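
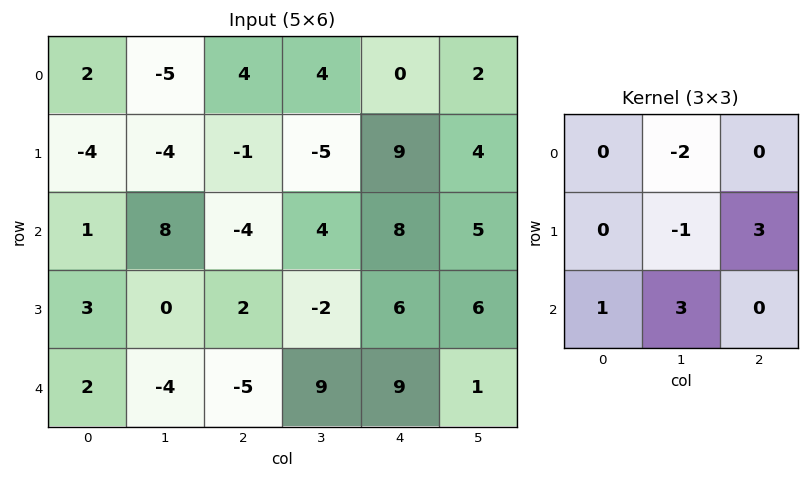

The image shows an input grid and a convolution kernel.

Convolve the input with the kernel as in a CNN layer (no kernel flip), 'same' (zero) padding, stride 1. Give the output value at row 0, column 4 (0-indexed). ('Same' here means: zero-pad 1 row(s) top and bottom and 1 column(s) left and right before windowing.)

The receptive field on the zero-padded input at this output position is [0 0 0 / 4 0 2 / -5 9 4]. Elementwise product with the kernel and sum: 0·-2 + 0·-1 + 2·3 + -5·1 + 9·3.

28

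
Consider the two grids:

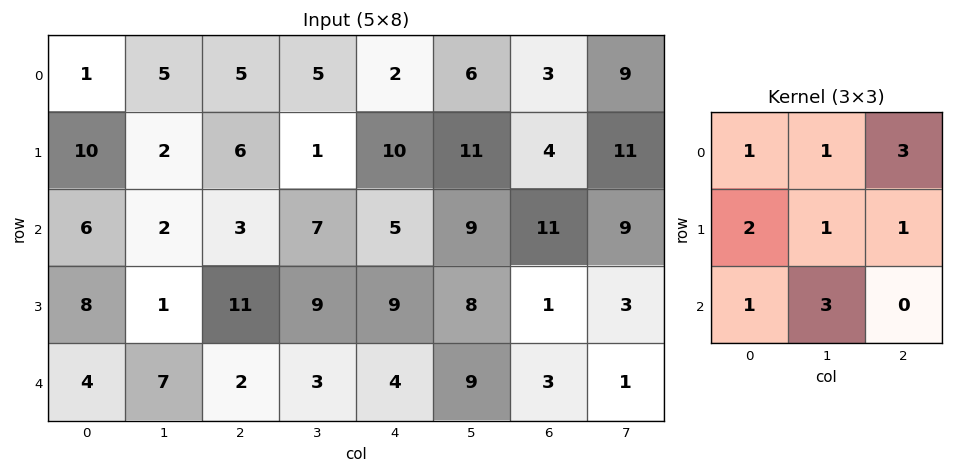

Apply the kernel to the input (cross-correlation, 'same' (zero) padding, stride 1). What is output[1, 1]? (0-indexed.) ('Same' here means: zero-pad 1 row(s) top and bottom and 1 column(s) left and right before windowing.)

61

The receptive field on the zero-padded input at this output position is [1 5 5 / 10 2 6 / 6 2 3]. Elementwise product with the kernel and sum: 1·1 + 5·1 + 5·3 + 10·2 + 2·1 + 6·1 + 6·1 + 2·3.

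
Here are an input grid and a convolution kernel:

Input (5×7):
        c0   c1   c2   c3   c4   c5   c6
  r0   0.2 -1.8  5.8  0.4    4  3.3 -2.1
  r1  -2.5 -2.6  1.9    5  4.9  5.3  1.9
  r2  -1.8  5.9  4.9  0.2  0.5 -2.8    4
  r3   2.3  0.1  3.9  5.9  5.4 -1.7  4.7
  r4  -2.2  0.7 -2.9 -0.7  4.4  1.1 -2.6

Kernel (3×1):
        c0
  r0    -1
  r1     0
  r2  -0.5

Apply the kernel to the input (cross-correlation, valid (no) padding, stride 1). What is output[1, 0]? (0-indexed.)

1.35

The receptive field on the input at this output position is [-2.5 / -1.8 / 2.3]. Elementwise product with the kernel and sum: -2.5·-1 + 2.3·-0.5.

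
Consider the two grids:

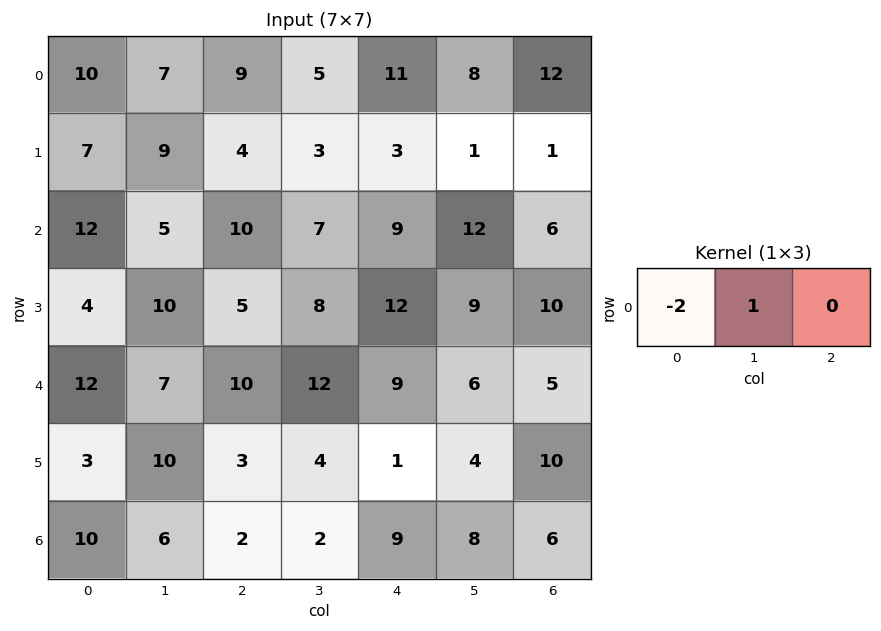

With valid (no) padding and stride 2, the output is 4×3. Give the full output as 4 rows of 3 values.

-13 -13 -14
-19 -13 -6
-17 -8 -12
-14 -2 -10

Output[0,0]: The receptive field on the input at this output position is [10 7 9]. Elementwise product with the kernel and sum: 10·-2 + 7·1.
Output[0,1]: The receptive field on the input at this output position is [9 5 11]. Elementwise product with the kernel and sum: 9·-2 + 5·1.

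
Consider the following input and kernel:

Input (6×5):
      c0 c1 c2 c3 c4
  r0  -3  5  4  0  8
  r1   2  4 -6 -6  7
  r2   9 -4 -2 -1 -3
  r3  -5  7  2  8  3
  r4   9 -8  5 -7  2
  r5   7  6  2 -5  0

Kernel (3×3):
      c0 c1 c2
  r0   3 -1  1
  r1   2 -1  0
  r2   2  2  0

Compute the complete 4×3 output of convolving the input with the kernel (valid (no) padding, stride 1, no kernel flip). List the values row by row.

0 13 8
22 24 12
14 -5 -16
32 22 12

Output[0,0]: The receptive field on the input at this output position is [-3 5 4 / 2 4 -6 / 9 -4 -2]. Elementwise product with the kernel and sum: -3·3 + 5·-1 + 4·1 + 2·2 + 4·-1 + 9·2 + -4·2.
Output[0,1]: The receptive field on the input at this output position is [5 4 0 / 4 -6 -6 / -4 -2 -1]. Elementwise product with the kernel and sum: 5·3 + 4·-1 + 0·1 + 4·2 + -6·-1 + -4·2 + -2·2.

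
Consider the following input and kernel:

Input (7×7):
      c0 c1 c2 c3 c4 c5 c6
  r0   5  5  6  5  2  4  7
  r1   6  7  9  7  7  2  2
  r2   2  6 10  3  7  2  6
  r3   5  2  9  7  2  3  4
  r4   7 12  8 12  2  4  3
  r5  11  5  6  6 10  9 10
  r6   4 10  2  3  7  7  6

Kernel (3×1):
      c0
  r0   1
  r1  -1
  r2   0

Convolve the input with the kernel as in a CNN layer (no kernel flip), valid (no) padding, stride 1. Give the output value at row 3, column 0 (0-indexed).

The receptive field on the input at this output position is [5 / 7 / 11]. Elementwise product with the kernel and sum: 5·1 + 7·-1.

-2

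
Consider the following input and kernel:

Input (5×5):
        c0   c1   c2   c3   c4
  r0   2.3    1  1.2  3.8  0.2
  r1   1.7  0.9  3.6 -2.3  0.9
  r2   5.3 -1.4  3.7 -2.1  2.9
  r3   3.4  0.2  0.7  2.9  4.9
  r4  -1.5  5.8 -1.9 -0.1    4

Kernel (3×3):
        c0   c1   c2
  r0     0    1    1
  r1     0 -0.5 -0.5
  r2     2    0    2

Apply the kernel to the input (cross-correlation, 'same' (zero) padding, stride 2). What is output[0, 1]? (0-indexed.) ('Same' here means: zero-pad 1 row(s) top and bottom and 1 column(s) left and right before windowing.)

-5.3

The receptive field on the zero-padded input at this output position is [0 0 0 / 1 1.2 3.8 / 0.9 3.6 -2.3]. Elementwise product with the kernel and sum: 0·1 + 0·1 + 1.2·-0.5 + 3.8·-0.5 + 0.9·2 + -2.3·2.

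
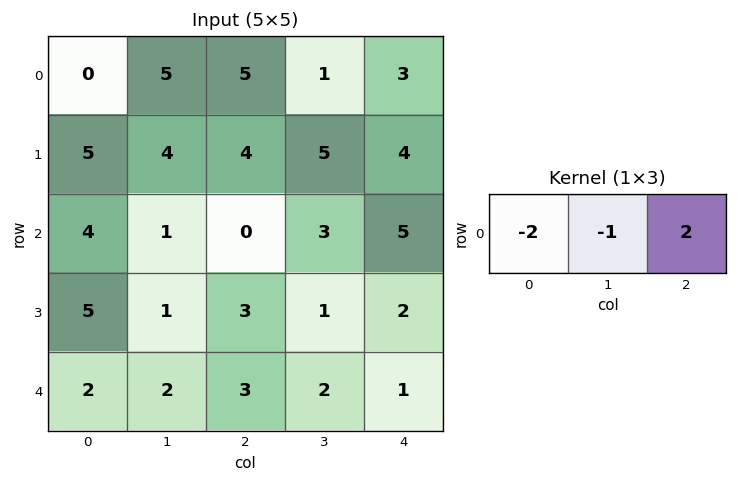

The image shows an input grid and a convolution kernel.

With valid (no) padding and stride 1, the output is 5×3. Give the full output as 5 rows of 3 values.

5 -13 -5
-6 -2 -5
-9 4 7
-5 -3 -3
0 -3 -6

Output[0,0]: The receptive field on the input at this output position is [0 5 5]. Elementwise product with the kernel and sum: 0·-2 + 5·-1 + 5·2.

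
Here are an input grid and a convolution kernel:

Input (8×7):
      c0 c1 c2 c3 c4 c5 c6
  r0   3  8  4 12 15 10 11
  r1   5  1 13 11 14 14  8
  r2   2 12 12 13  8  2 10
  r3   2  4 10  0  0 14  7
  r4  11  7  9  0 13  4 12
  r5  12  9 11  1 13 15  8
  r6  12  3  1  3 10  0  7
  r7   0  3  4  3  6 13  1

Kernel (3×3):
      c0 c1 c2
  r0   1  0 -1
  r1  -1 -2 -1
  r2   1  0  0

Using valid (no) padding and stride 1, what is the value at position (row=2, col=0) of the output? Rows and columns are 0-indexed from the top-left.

The receptive field on the input at this output position is [2 12 12 / 2 4 10 / 11 7 9]. Elementwise product with the kernel and sum: 2·1 + 12·-1 + 2·-1 + 4·-2 + 10·-1 + 11·1.

-19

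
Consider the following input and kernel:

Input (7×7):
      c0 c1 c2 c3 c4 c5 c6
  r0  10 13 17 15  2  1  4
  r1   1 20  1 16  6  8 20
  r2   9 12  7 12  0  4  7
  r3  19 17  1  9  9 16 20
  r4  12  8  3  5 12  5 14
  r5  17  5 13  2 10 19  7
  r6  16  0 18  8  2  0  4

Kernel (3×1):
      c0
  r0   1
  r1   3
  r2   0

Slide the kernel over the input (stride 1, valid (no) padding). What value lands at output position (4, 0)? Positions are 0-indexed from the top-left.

The receptive field on the input at this output position is [12 / 17 / 16]. Elementwise product with the kernel and sum: 12·1 + 17·3.

63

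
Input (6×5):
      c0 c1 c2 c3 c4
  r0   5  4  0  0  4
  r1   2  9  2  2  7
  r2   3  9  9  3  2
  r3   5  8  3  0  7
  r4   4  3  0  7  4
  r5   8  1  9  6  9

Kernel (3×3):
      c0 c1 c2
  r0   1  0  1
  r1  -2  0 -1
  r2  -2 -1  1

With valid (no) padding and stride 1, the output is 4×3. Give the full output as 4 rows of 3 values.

Output[0,0]: The receptive field on the input at this output position is [5 4 0 / 2 9 2 / 3 9 9]. Elementwise product with the kernel and sum: 5·1 + 0·1 + 2·-2 + 2·-1 + 3·-2 + 9·-1 + 9·1.

-7 -40 -26
-26 -29 -10
-12 -3 -5
-8 -10 -9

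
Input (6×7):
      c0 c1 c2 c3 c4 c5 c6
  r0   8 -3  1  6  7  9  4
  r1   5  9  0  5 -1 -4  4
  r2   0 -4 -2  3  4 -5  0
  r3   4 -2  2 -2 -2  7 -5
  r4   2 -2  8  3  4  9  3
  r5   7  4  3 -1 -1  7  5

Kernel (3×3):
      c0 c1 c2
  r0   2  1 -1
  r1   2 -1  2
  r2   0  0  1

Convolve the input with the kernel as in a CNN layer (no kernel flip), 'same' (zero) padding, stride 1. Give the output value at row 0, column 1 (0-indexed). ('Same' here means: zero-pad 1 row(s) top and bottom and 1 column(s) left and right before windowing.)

21

The receptive field on the zero-padded input at this output position is [0 0 0 / 8 -3 1 / 5 9 0]. Elementwise product with the kernel and sum: 0·2 + 0·1 + 0·-1 + 8·2 + -3·-1 + 1·2 + 0·1.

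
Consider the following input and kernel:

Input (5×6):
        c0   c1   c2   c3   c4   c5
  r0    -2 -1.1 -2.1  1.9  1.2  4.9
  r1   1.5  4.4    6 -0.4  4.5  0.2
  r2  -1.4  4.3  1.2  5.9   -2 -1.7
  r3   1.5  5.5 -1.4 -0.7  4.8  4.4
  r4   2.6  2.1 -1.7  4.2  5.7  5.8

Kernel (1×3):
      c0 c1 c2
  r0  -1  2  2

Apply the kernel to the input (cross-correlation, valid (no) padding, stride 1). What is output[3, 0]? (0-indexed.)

6.7

The receptive field on the input at this output position is [1.5 5.5 -1.4]. Elementwise product with the kernel and sum: 1.5·-1 + 5.5·2 + -1.4·2.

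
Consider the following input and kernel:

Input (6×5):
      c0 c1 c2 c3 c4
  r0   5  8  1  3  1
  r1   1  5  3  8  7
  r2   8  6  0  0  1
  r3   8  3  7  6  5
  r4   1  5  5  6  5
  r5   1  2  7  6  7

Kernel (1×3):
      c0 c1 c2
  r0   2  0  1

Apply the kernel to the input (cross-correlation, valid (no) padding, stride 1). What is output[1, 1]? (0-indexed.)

The receptive field on the input at this output position is [5 3 8]. Elementwise product with the kernel and sum: 5·2 + 8·1.

18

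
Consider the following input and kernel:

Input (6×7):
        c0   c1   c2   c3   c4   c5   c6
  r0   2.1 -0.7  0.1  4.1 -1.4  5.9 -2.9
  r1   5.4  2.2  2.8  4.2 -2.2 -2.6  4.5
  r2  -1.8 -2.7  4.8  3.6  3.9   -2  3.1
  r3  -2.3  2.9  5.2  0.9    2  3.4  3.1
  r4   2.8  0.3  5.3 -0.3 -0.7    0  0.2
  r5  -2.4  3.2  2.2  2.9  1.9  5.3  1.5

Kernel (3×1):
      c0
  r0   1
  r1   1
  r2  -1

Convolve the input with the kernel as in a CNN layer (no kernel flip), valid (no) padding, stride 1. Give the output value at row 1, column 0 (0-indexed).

5.9

The receptive field on the input at this output position is [5.4 / -1.8 / -2.3]. Elementwise product with the kernel and sum: 5.4·1 + -1.8·1 + -2.3·-1.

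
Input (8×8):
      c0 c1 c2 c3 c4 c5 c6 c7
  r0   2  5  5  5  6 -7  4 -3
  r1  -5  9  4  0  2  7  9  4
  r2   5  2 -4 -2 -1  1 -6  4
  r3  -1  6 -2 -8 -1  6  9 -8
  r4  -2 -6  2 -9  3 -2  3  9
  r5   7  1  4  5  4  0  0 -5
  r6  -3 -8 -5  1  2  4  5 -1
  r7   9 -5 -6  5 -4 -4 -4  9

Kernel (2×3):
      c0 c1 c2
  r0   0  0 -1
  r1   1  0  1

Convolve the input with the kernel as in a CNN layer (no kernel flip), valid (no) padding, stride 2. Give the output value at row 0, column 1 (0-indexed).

The receptive field on the input at this output position is [5 5 6 / 4 0 2]. Elementwise product with the kernel and sum: 6·-1 + 4·1 + 2·1.

0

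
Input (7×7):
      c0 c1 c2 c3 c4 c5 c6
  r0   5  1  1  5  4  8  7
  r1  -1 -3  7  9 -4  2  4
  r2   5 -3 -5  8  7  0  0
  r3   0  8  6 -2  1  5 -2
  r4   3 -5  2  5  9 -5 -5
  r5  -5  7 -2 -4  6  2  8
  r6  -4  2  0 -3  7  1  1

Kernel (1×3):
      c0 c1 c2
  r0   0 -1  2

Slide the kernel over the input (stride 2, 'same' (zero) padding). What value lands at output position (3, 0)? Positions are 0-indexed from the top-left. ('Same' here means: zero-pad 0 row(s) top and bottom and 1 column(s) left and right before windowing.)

The receptive field on the zero-padded input at this output position is [0 -4 2]. Elementwise product with the kernel and sum: -4·-1 + 2·2.

8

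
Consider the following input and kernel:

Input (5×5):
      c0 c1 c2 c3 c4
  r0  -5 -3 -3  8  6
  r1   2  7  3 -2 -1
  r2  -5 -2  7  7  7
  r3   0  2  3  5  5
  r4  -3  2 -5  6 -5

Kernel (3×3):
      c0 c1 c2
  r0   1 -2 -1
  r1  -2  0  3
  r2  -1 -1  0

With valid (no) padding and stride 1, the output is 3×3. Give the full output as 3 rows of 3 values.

Output[0,0]: The receptive field on the input at this output position is [-5 -3 -3 / 2 7 3 / -5 -2 7]. Elementwise product with the kernel and sum: -5·1 + -3·-2 + -3·-1 + 2·-2 + 3·3 + -5·-1 + -2·-1.

16 -30 -48
14 23 7
2 -9 -6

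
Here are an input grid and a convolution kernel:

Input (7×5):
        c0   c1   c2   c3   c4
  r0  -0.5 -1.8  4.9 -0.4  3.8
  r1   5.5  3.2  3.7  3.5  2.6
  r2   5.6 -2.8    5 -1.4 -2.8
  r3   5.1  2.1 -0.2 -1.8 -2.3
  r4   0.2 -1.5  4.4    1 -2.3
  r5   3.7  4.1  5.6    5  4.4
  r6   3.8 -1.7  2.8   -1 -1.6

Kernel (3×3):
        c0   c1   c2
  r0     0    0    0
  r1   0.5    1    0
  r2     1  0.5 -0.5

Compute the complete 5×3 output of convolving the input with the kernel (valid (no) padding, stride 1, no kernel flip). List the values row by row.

7.65 5.7 11.05
6.25 6.5 1.15
1.9 1.05 4.15
1.55 8.05 9.1
7.5 7.85 10.9

Output[0,0]: The receptive field on the input at this output position is [-0.5 -1.8 4.9 / 5.5 3.2 3.7 / 5.6 -2.8 5]. Elementwise product with the kernel and sum: 5.5·0.5 + 3.2·1 + 5.6·1 + -2.8·0.5 + 5·-0.5.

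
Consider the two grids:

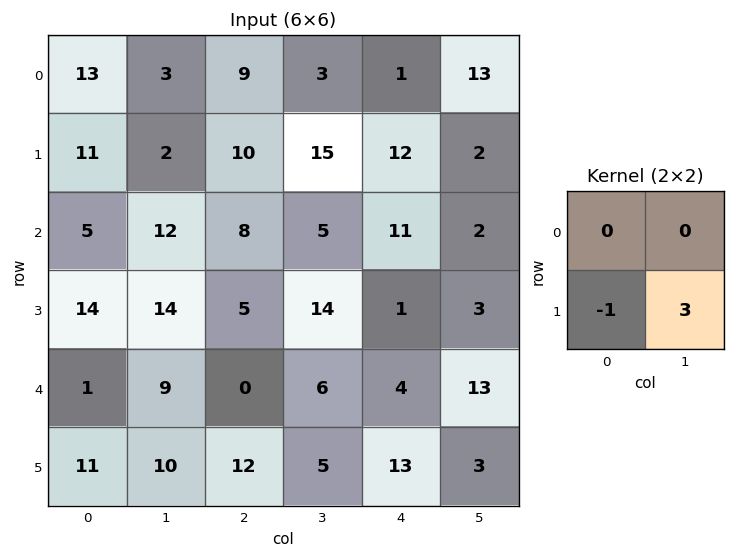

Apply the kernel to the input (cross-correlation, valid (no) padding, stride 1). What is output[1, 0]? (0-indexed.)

31

The receptive field on the input at this output position is [11 2 / 5 12]. Elementwise product with the kernel and sum: 5·-1 + 12·3.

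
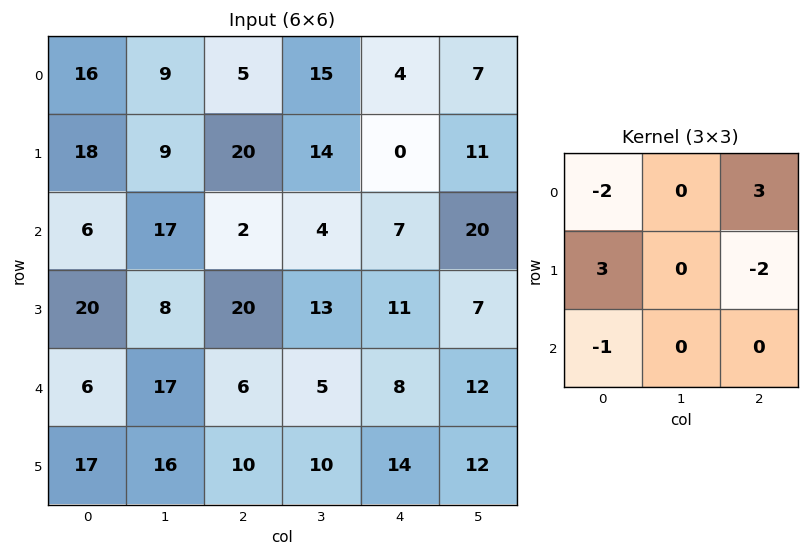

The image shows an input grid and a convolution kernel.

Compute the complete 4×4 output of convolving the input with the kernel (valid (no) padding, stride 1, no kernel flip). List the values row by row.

-9 9 60 7
18 59 -68 -36
8 -41 49 72
9 48 -15 -24

Output[0,0]: The receptive field on the input at this output position is [16 9 5 / 18 9 20 / 6 17 2]. Elementwise product with the kernel and sum: 16·-2 + 5·3 + 18·3 + 20·-2 + 6·-1.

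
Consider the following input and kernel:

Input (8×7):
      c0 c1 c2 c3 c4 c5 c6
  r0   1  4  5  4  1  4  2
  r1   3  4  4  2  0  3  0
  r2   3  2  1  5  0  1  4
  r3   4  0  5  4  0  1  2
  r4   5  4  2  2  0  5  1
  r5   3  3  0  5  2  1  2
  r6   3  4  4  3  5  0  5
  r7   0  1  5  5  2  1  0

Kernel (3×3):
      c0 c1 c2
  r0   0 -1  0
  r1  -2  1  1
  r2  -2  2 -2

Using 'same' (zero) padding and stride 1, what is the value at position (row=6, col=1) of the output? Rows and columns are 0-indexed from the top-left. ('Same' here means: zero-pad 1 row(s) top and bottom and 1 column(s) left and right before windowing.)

The receptive field on the zero-padded input at this output position is [3 3 0 / 3 4 4 / 0 1 5]. Elementwise product with the kernel and sum: 3·-1 + 3·-2 + 4·1 + 4·1 + 0·-2 + 1·2 + 5·-2.

-9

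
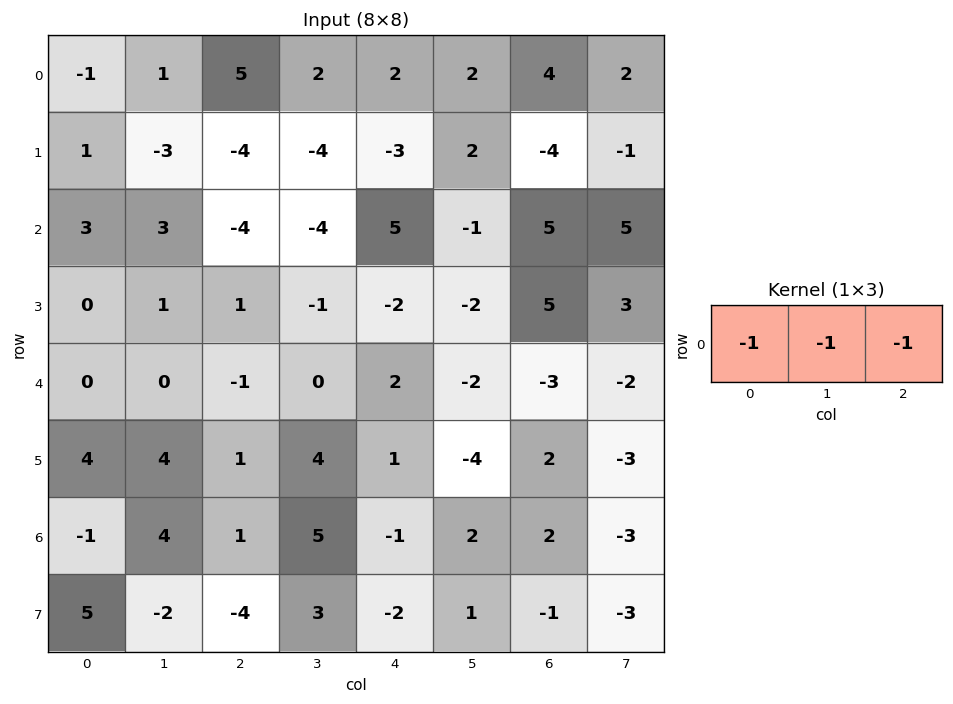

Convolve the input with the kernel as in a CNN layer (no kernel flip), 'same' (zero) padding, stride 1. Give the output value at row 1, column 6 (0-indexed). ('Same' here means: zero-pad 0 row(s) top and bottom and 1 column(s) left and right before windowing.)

The receptive field on the zero-padded input at this output position is [2 -4 -1]. Elementwise product with the kernel and sum: 2·-1 + -4·-1 + -1·-1.

3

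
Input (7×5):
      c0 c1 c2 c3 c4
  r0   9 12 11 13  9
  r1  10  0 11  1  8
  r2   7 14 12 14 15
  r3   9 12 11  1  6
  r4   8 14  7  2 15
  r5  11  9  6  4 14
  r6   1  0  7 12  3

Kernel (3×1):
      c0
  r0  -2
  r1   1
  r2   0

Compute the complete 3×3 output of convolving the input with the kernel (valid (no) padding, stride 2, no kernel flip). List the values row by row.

Output[0,0]: The receptive field on the input at this output position is [9 / 10 / 7]. Elementwise product with the kernel and sum: 9·-2 + 10·1.
Output[0,1]: The receptive field on the input at this output position is [11 / 11 / 12]. Elementwise product with the kernel and sum: 11·-2 + 11·1.

-8 -11 -10
-5 -13 -24
-5 -8 -16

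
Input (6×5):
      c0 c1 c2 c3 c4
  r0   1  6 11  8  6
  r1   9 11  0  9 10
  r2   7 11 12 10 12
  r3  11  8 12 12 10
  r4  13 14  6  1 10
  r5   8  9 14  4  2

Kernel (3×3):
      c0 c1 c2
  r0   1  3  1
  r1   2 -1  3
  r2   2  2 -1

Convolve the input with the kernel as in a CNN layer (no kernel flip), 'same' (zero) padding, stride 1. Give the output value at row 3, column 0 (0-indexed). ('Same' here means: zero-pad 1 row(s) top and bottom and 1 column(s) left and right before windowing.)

57

The receptive field on the zero-padded input at this output position is [0 7 11 / 0 11 8 / 0 13 14]. Elementwise product with the kernel and sum: 0·1 + 7·3 + 11·1 + 0·2 + 11·-1 + 8·3 + 0·2 + 13·2 + 14·-1.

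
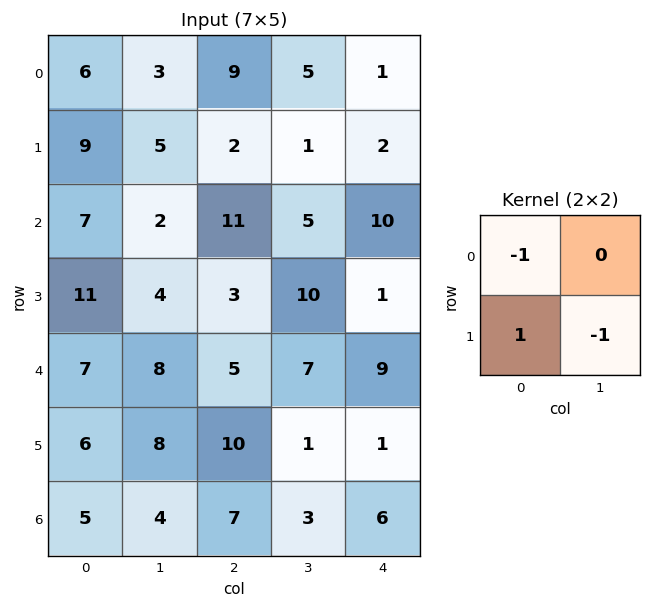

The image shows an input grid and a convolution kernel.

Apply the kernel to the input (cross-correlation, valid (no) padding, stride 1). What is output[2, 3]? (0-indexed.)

The receptive field on the input at this output position is [5 10 / 10 1]. Elementwise product with the kernel and sum: 5·-1 + 10·1 + 1·-1.

4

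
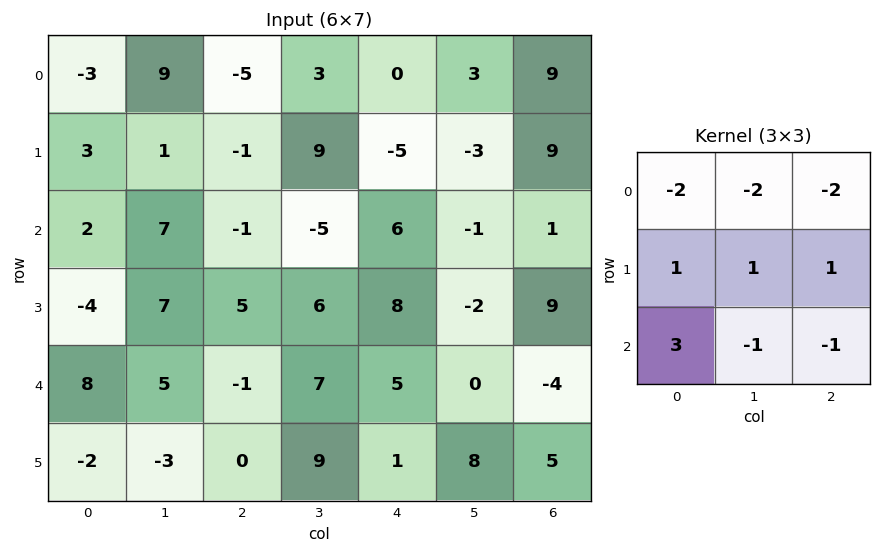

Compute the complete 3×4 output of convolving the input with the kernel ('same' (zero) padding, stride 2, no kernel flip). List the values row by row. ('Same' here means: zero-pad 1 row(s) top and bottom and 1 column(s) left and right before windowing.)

Output[0,0]: The receptive field on the zero-padded input at this output position is [0 0 0 / 0 -3 9 / 0 3 1]. Elementwise product with the kernel and sum: 0·-2 + 0·-2 + 0·-2 + 0·1 + -3·1 + 9·1 + 0·3 + 3·-1 + 1·-1.
Output[0,1]: The receptive field on the zero-padded input at this output position is [0 0 0 / 9 -5 3 / 1 -1 9]. Elementwise product with the kernel and sum: 0·-2 + 0·-2 + 0·-2 + 9·1 + -5·1 + 3·1 + 1·3 + -1·-1 + 9·-1.

2 2 41 -6
-2 -7 10 -27
12 -43 6 1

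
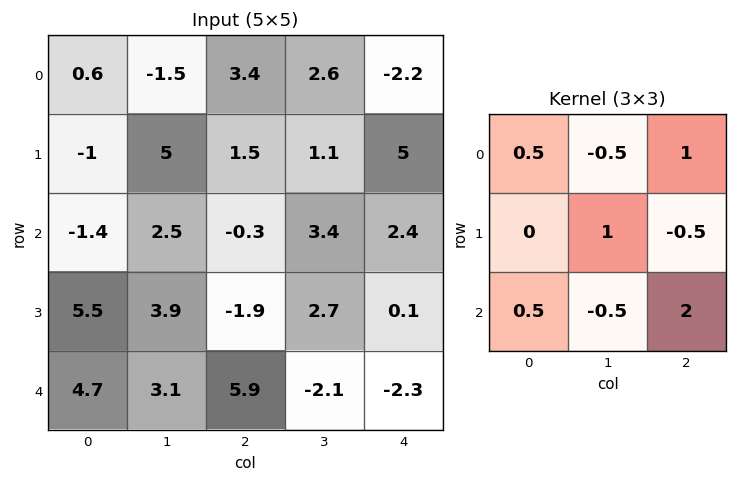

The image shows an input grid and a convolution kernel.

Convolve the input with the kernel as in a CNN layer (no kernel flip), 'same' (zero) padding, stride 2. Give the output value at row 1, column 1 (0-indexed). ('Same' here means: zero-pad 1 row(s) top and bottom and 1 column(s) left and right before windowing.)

The receptive field on the zero-padded input at this output position is [5 1.5 1.1 / 2.5 -0.3 3.4 / 3.9 -1.9 2.7]. Elementwise product with the kernel and sum: 5·0.5 + 1.5·-0.5 + 1.1·1 + -0.3·1 + 3.4·-0.5 + 3.9·0.5 + -1.9·-0.5 + 2.7·2.

9.15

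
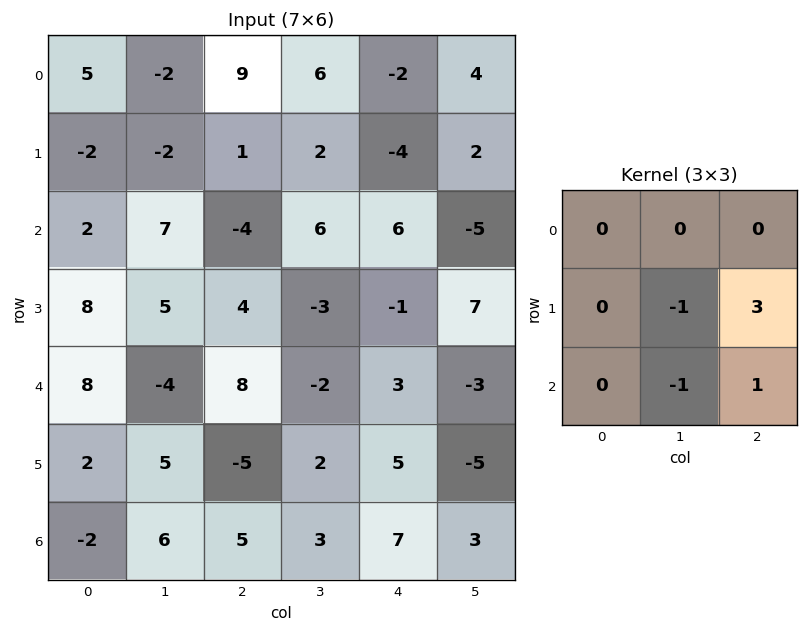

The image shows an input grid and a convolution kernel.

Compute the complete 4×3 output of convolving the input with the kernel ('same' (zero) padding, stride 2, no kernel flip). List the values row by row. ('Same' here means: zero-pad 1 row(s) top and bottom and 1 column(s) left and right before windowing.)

Output[0,0]: The receptive field on the zero-padded input at this output position is [0 0 0 / 0 5 -2 / 0 -2 -2]. Elementwise product with the kernel and sum: 5·-1 + -2·3 + -2·-1 + -2·1.

-11 10 20
16 15 -13
-17 -7 -22
20 4 2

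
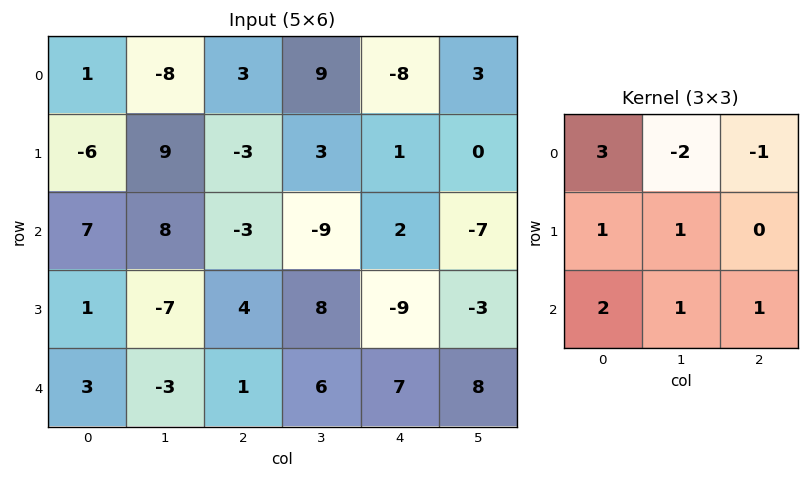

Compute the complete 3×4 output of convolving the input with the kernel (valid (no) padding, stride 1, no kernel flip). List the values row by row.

38 -29 -14 21
-19 33 -21 4
6 37 34 2

Output[0,0]: The receptive field on the input at this output position is [1 -8 3 / -6 9 -3 / 7 8 -3]. Elementwise product with the kernel and sum: 1·3 + -8·-2 + 3·-1 + -6·1 + 9·1 + 7·2 + 8·1 + -3·1.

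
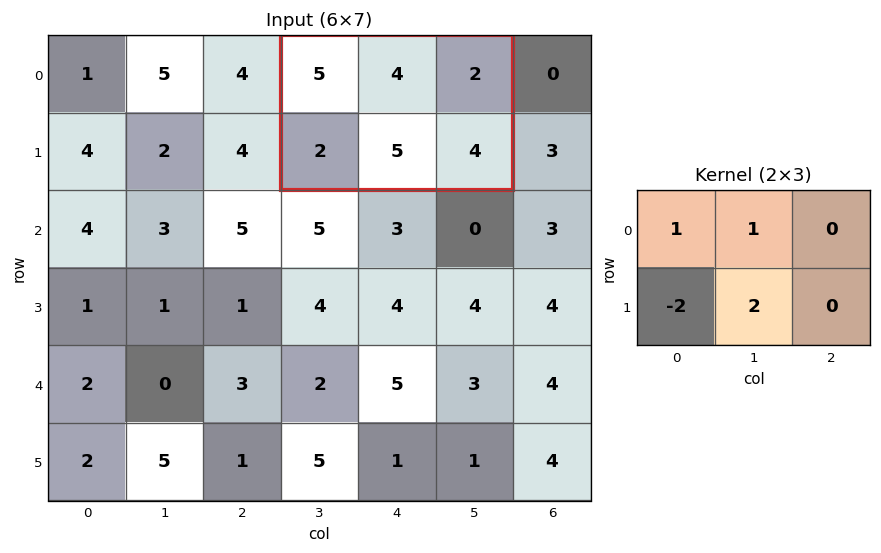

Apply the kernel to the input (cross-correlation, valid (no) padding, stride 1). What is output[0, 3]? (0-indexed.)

The receptive field on the input at this output position is [5 4 2 / 2 5 4]. Elementwise product with the kernel and sum: 5·1 + 4·1 + 2·-2 + 5·2.

15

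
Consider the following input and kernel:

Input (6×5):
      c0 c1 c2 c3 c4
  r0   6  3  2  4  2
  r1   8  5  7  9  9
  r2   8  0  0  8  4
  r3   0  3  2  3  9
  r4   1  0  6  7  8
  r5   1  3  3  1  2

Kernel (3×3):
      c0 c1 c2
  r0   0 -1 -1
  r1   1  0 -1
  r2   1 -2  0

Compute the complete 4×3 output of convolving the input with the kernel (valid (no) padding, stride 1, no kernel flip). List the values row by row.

4 -10 -24
-10 -25 -26
-1 -20 -27
-15 -15 -13

Output[0,0]: The receptive field on the input at this output position is [6 3 2 / 8 5 7 / 8 0 0]. Elementwise product with the kernel and sum: 3·-1 + 2·-1 + 8·1 + 7·-1 + 8·1 + 0·-2.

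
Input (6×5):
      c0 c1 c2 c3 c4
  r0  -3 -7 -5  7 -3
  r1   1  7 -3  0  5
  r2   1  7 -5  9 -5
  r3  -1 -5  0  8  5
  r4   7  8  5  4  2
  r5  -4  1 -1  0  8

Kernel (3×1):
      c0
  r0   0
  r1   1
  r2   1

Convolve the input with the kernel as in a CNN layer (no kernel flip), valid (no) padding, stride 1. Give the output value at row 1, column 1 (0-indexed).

The receptive field on the input at this output position is [7 / 7 / -5]. Elementwise product with the kernel and sum: 7·1 + -5·1.

2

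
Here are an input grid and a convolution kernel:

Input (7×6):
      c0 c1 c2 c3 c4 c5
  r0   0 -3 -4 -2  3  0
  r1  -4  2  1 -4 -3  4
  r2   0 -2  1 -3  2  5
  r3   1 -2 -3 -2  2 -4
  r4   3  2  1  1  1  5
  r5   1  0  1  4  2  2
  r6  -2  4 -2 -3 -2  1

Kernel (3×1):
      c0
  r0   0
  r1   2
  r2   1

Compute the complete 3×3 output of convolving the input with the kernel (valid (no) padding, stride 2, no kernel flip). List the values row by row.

Output[0,0]: The receptive field on the input at this output position is [0 / -4 / 0]. Elementwise product with the kernel and sum: -4·2 + 0·1.

-8 3 -4
5 -5 5
0 0 2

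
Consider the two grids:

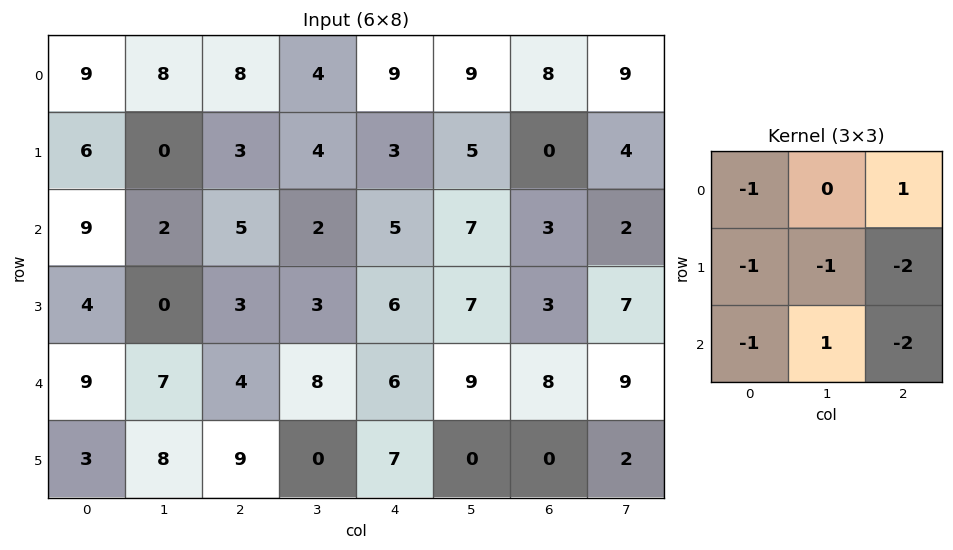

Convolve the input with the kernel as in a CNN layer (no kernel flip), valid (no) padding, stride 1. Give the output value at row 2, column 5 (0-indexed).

The receptive field on the input at this output position is [7 3 2 / 7 3 7 / 9 8 9]. Elementwise product with the kernel and sum: 7·-1 + 2·1 + 7·-1 + 3·-1 + 7·-2 + 9·-1 + 8·1 + 9·-2.

-48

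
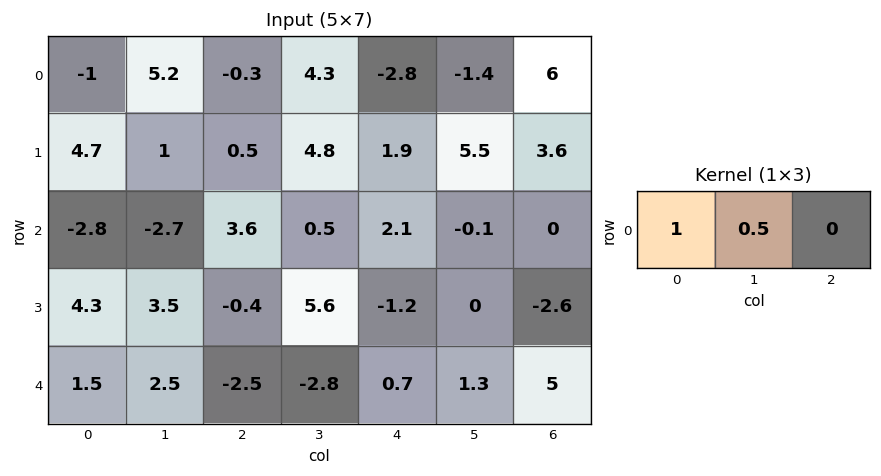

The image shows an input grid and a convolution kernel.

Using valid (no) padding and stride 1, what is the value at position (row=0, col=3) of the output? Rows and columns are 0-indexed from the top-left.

The receptive field on the input at this output position is [4.3 -2.8 -1.4]. Elementwise product with the kernel and sum: 4.3·1 + -2.8·0.5.

2.9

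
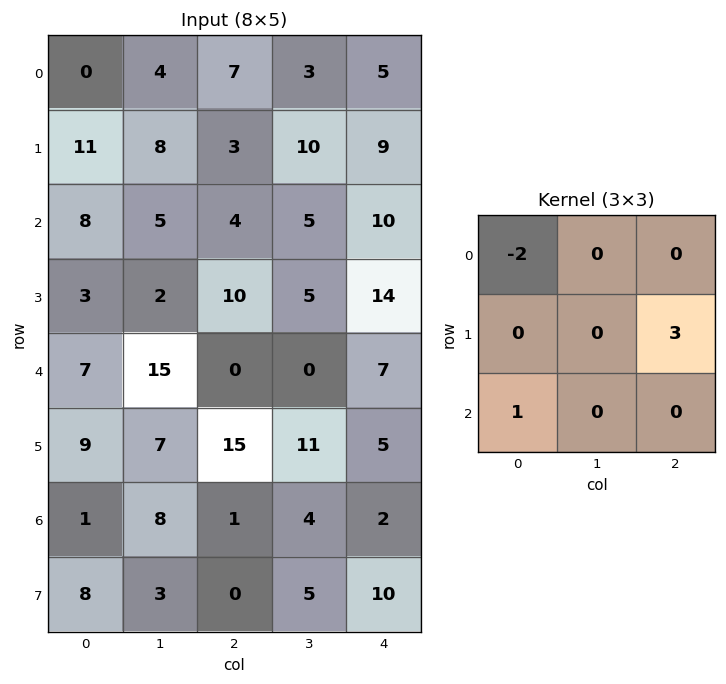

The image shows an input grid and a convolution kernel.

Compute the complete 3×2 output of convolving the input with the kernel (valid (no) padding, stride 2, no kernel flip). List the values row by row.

Output[0,0]: The receptive field on the input at this output position is [0 4 7 / 11 8 3 / 8 5 4]. Elementwise product with the kernel and sum: 0·-2 + 3·3 + 8·1.
Output[0,1]: The receptive field on the input at this output position is [7 3 5 / 3 10 9 / 4 5 10]. Elementwise product with the kernel and sum: 7·-2 + 9·3 + 4·1.

17 17
21 34
32 16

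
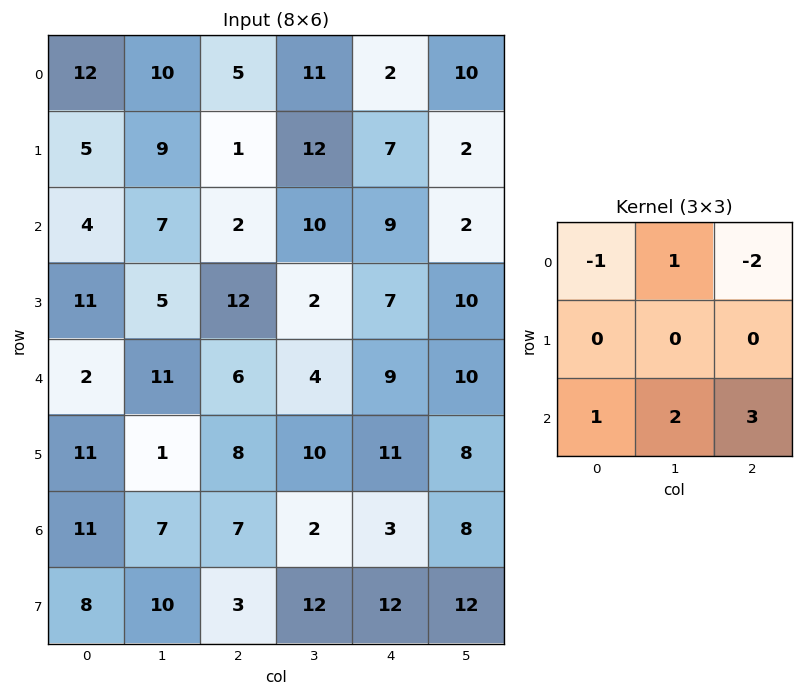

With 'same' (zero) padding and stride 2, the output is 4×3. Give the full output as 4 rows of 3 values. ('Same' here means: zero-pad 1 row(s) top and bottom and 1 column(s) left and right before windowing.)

Output[0,0]: The receptive field on the zero-padded input at this output position is [0 0 0 / 0 12 10 / 0 5 9]. Elementwise product with the kernel and sum: 0·-1 + 0·1 + 0·-2 + 0·1 + 5·2 + 9·3.
Output[0,1]: The receptive field on the zero-padded input at this output position is [0 0 0 / 10 5 11 / 9 1 12]. Elementwise product with the kernel and sum: 0·-1 + 0·1 + 0·-2 + 9·1 + 1·2 + 12·3.

37 47 32
24 3 37
26 50 41
55 39 57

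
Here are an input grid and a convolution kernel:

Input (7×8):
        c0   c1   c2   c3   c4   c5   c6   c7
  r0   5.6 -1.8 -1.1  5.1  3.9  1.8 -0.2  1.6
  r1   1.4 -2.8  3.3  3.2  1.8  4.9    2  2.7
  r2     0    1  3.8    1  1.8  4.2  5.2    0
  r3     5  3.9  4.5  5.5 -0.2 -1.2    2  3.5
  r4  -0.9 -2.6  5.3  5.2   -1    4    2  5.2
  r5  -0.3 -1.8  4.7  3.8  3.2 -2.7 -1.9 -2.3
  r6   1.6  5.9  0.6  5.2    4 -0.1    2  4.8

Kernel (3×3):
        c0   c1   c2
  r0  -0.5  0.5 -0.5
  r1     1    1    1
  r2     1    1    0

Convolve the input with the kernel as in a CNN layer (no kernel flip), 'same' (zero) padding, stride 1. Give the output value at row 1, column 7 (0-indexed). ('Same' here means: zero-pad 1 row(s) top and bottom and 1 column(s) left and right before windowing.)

10.8

The receptive field on the zero-padded input at this output position is [-0.2 1.6 0 / 2 2.7 0 / 5.2 0 0]. Elementwise product with the kernel and sum: -0.2·-0.5 + 1.6·0.5 + 0·-0.5 + 2·1 + 2.7·1 + 0·1 + 5.2·1 + 0·1.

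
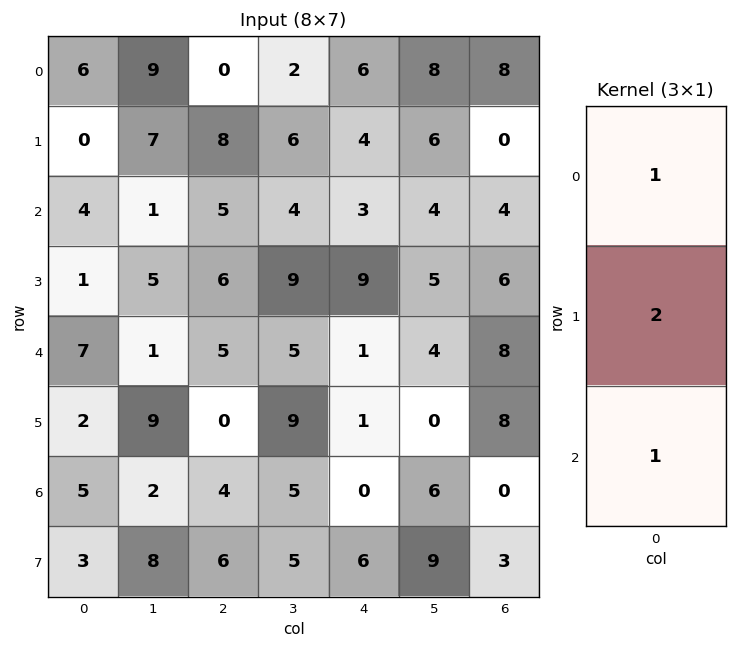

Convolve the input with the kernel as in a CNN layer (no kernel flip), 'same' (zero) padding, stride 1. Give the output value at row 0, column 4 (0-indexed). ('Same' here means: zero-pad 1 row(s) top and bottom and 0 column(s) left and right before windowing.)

The receptive field on the zero-padded input at this output position is [0 / 6 / 4]. Elementwise product with the kernel and sum: 0·1 + 6·2 + 4·1.

16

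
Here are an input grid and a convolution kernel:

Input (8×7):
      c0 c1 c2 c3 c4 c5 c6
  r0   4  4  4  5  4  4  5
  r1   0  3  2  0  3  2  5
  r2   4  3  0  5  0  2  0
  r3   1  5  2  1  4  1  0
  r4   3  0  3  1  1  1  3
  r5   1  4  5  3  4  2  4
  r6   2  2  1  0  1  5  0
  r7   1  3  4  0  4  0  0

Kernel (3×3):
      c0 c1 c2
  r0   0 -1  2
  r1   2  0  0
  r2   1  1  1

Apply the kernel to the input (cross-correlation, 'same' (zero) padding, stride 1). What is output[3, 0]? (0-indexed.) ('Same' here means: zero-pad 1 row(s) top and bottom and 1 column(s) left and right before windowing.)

The receptive field on the zero-padded input at this output position is [0 4 3 / 0 1 5 / 0 3 0]. Elementwise product with the kernel and sum: 4·-1 + 3·2 + 0·2 + 0·1 + 3·1 + 0·1.

5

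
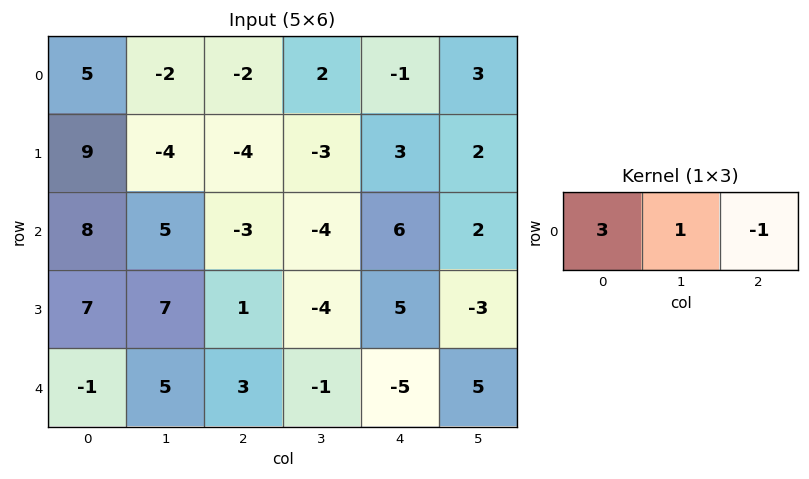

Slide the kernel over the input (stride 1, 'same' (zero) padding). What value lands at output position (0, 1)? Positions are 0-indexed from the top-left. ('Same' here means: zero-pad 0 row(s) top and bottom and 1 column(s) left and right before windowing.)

15

The receptive field on the zero-padded input at this output position is [5 -2 -2]. Elementwise product with the kernel and sum: 5·3 + -2·1 + -2·-1.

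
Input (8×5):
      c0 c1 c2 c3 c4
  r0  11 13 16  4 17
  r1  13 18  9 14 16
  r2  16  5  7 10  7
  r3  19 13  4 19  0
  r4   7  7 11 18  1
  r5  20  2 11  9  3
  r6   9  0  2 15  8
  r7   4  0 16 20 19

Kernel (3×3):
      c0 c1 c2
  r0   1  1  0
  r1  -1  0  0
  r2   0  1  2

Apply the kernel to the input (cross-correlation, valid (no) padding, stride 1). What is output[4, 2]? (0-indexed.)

The receptive field on the input at this output position is [11 18 1 / 11 9 3 / 2 15 8]. Elementwise product with the kernel and sum: 11·1 + 18·1 + 11·-1 + 15·1 + 8·2.

49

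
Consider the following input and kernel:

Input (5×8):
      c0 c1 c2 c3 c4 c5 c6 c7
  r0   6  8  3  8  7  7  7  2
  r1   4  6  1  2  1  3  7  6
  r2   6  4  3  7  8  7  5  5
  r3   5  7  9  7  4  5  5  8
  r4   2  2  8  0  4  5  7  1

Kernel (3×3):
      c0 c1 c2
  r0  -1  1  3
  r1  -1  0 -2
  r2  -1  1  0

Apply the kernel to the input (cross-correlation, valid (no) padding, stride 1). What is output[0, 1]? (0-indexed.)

8

The receptive field on the input at this output position is [8 3 8 / 6 1 2 / 4 3 7]. Elementwise product with the kernel and sum: 8·-1 + 3·1 + 8·3 + 6·-1 + 2·-2 + 4·-1 + 3·1.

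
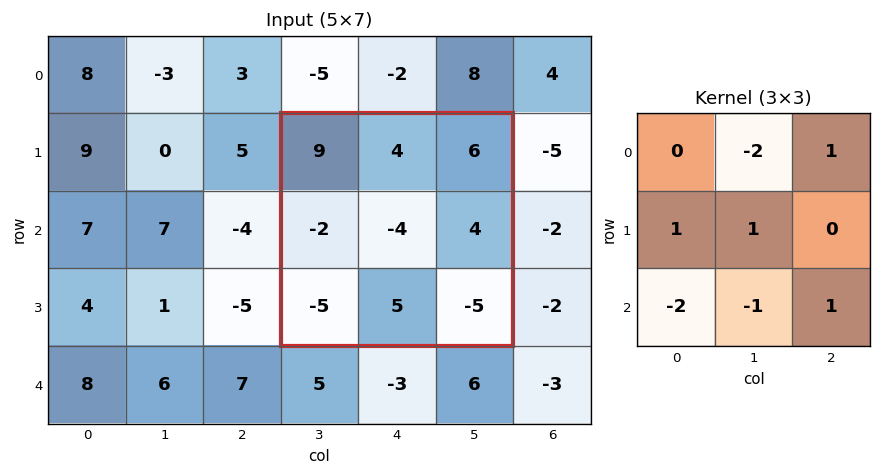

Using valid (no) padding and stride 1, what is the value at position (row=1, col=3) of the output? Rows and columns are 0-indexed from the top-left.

The receptive field on the input at this output position is [9 4 6 / -2 -4 4 / -5 5 -5]. Elementwise product with the kernel and sum: 4·-2 + 6·1 + -2·1 + -4·1 + -5·-2 + 5·-1 + -5·1.

-8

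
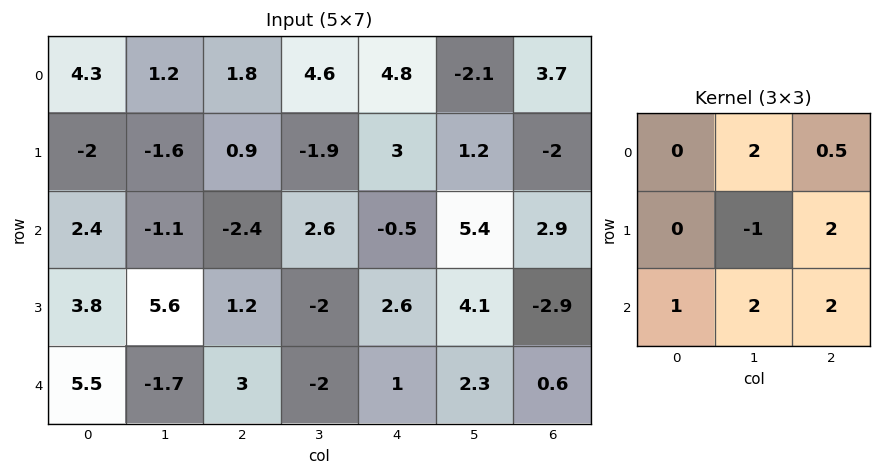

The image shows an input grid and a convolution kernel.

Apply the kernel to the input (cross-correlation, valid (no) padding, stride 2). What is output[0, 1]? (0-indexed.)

The receptive field on the input at this output position is [1.8 4.6 4.8 / 0.9 -1.9 3 / -2.4 2.6 -0.5]. Elementwise product with the kernel and sum: 4.6·2 + 4.8·0.5 + -1.9·-1 + 3·2 + -2.4·1 + 2.6·2 + -0.5·2.

21.3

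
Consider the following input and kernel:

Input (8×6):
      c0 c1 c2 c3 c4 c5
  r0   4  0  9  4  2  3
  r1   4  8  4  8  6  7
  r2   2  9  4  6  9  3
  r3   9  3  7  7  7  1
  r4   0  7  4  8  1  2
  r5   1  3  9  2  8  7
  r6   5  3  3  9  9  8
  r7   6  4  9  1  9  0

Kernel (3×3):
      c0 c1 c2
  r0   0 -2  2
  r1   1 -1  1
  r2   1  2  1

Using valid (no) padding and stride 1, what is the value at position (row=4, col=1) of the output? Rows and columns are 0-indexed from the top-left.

22

The receptive field on the input at this output position is [7 4 8 / 3 9 2 / 3 3 9]. Elementwise product with the kernel and sum: 4·-2 + 8·2 + 3·1 + 9·-1 + 2·1 + 3·1 + 3·2 + 9·1.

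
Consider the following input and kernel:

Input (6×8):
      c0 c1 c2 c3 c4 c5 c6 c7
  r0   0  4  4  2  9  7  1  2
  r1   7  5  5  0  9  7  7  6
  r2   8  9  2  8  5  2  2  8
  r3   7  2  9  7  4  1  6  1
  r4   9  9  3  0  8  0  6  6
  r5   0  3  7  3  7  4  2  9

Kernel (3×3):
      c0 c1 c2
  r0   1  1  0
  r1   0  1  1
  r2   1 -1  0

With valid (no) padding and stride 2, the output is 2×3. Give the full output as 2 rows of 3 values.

Output[0,0]: The receptive field on the input at this output position is [0 4 4 / 7 5 5 / 8 9 2]. Elementwise product with the kernel and sum: 0·1 + 4·1 + 5·1 + 5·1 + 8·1 + 9·-1.
Output[0,1]: The receptive field on the input at this output position is [4 2 9 / 5 0 9 / 2 8 5]. Elementwise product with the kernel and sum: 4·1 + 2·1 + 0·1 + 9·1 + 2·1 + 8·-1.

13 9 33
28 24 22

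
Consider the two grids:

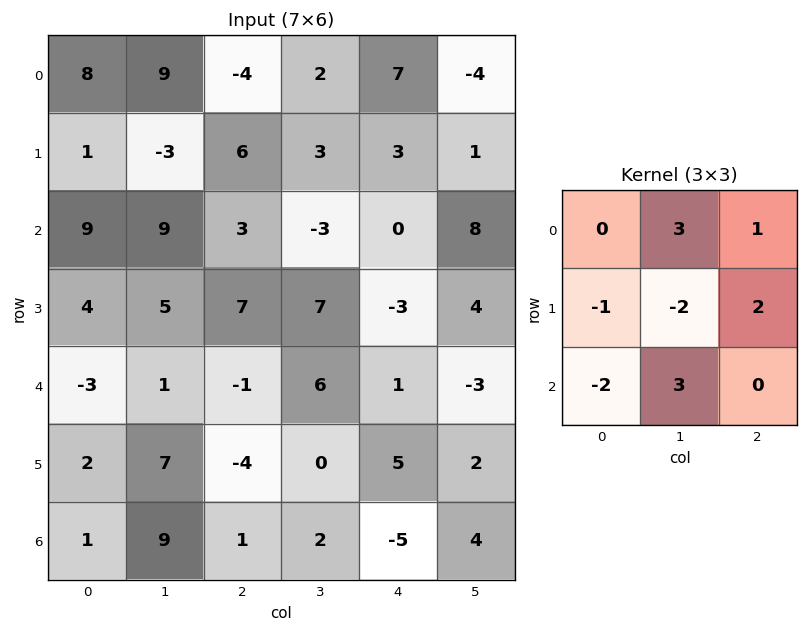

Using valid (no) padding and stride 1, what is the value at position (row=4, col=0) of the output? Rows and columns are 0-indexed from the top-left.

The receptive field on the input at this output position is [-3 1 -1 / 2 7 -4 / 1 9 1]. Elementwise product with the kernel and sum: 1·3 + -1·1 + 2·-1 + 7·-2 + -4·2 + 1·-2 + 9·3.

3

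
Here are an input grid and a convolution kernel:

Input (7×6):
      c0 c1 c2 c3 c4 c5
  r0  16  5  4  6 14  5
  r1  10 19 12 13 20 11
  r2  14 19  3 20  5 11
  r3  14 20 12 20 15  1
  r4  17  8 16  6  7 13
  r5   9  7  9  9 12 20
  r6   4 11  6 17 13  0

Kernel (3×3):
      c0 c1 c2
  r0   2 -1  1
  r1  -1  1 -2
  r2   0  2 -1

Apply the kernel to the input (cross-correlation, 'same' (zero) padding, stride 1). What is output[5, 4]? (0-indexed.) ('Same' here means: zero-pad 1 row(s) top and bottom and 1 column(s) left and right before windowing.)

The receptive field on the zero-padded input at this output position is [6 7 13 / 9 12 20 / 17 13 0]. Elementwise product with the kernel and sum: 6·2 + 7·-1 + 13·1 + 9·-1 + 12·1 + 20·-2 + 13·2 + 0·-1.

7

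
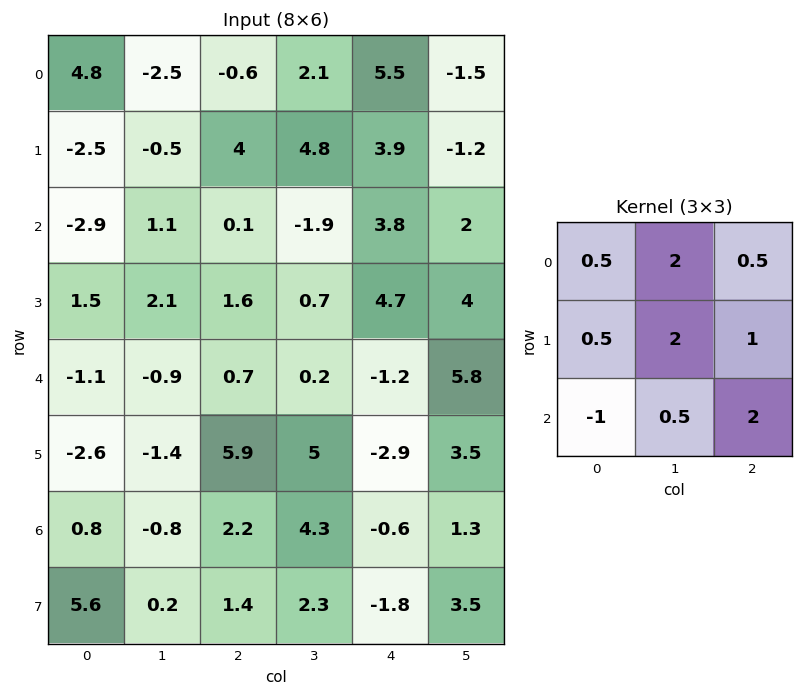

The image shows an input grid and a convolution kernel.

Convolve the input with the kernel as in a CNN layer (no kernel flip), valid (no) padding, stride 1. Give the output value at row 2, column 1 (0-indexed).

6.4

The receptive field on the input at this output position is [1.1 0.1 -1.9 / 2.1 1.6 0.7 / -0.9 0.7 0.2]. Elementwise product with the kernel and sum: 1.1·0.5 + 0.1·2 + -1.9·0.5 + 2.1·0.5 + 1.6·2 + 0.7·1 + -0.9·-1 + 0.7·0.5 + 0.2·2.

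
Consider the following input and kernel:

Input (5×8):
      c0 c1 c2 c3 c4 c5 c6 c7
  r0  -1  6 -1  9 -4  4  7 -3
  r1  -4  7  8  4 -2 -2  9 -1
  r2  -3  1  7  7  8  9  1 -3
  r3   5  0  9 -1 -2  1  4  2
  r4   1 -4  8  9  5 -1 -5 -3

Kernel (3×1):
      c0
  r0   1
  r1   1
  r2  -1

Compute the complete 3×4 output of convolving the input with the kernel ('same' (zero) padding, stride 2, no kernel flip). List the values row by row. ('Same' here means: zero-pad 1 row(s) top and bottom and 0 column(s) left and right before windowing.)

Output[0,0]: The receptive field on the zero-padded input at this output position is [0 / -1 / -4]. Elementwise product with the kernel and sum: 0·1 + -1·1 + -4·-1.

3 -9 -2 -2
-12 6 8 6
6 17 3 -1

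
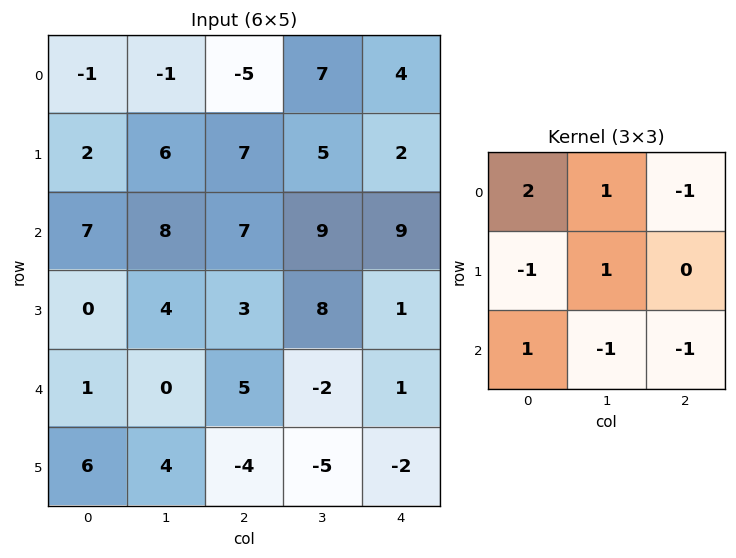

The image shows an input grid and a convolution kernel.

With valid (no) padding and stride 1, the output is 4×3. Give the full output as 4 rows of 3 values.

Output[0,0]: The receptive field on the input at this output position is [-1 -1 -5 / 2 6 7 / 7 8 7]. Elementwise product with the kernel and sum: -1·2 + -1·1 + -5·-1 + 2·-1 + 6·1 + 7·1 + 8·-1 + 7·-1.

-2 -21 -20
-3 6 13
15 10 25
6 21 9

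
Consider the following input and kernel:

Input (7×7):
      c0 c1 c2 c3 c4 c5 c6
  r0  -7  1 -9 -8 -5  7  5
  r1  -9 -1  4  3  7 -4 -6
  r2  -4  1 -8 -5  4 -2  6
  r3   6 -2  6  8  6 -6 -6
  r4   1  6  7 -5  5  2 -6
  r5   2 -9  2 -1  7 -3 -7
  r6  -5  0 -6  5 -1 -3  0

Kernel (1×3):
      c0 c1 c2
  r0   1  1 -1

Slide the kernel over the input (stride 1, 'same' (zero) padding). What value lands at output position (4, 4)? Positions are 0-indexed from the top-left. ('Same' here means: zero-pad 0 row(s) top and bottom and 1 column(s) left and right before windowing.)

The receptive field on the zero-padded input at this output position is [-5 5 2]. Elementwise product with the kernel and sum: -5·1 + 5·1 + 2·-1.

-2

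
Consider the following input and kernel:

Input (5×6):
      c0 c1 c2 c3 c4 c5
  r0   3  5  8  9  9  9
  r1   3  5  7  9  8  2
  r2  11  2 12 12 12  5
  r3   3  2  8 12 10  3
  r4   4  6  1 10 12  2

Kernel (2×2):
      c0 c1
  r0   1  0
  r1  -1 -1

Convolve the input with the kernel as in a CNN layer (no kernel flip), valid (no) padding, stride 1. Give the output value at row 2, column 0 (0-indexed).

The receptive field on the input at this output position is [11 2 / 3 2]. Elementwise product with the kernel and sum: 11·1 + 3·-1 + 2·-1.

6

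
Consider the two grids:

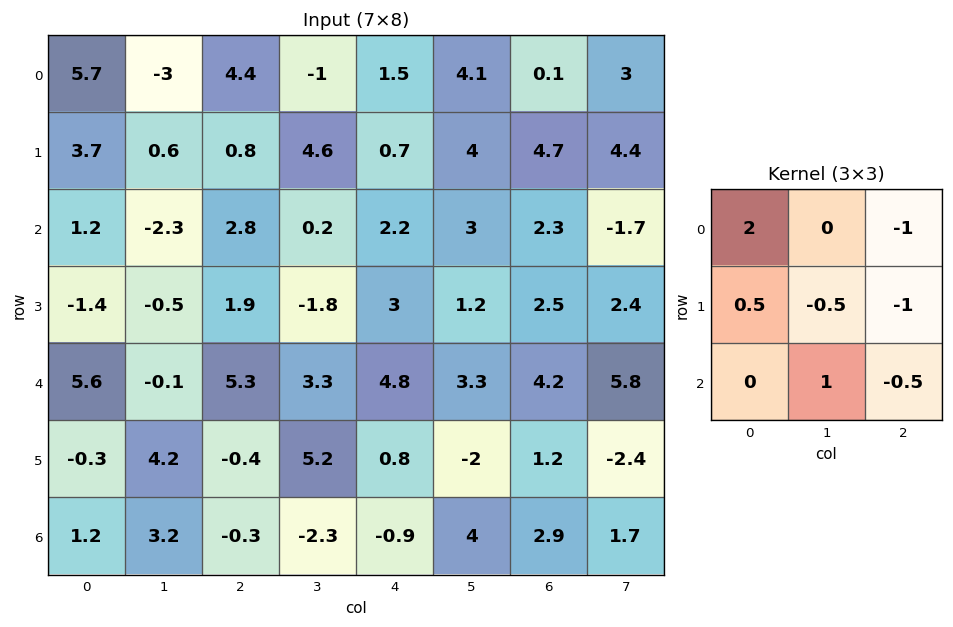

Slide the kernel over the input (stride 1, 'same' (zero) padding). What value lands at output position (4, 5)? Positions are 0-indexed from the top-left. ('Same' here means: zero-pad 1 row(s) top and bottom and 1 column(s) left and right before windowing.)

-2.55

The receptive field on the zero-padded input at this output position is [3 1.2 2.5 / 4.8 3.3 4.2 / 0.8 -2 1.2]. Elementwise product with the kernel and sum: 3·2 + 2.5·-1 + 4.8·0.5 + 3.3·-0.5 + 4.2·-1 + -2·1 + 1.2·-0.5.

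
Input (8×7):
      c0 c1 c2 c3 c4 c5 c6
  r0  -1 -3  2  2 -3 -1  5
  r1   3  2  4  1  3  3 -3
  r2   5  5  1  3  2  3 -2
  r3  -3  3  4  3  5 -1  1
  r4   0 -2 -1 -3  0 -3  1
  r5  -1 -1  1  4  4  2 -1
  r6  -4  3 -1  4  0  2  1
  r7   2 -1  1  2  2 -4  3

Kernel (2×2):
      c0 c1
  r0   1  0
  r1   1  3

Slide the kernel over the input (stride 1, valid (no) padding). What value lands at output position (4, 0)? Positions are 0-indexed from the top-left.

-4

The receptive field on the input at this output position is [0 -2 / -1 -1]. Elementwise product with the kernel and sum: 0·1 + -1·1 + -1·3.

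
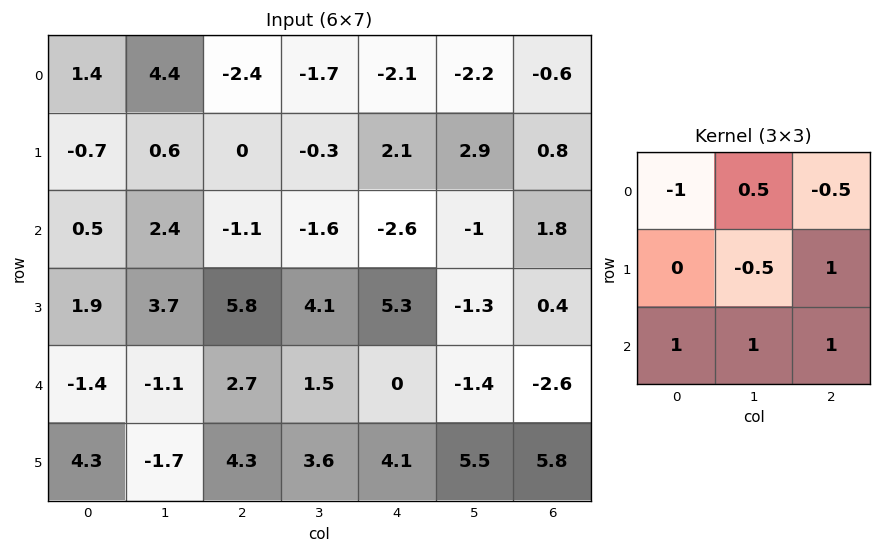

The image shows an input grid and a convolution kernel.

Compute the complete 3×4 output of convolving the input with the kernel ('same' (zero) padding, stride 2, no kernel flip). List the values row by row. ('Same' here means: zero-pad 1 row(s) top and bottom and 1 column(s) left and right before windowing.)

3.6 -0.2 3.55 4
7.1 12.1 8.3 -4.3
1.3 3.5 11 14.1

Output[0,0]: The receptive field on the zero-padded input at this output position is [0 0 0 / 0 1.4 4.4 / 0 -0.7 0.6]. Elementwise product with the kernel and sum: 0·-1 + 0·0.5 + 0·-0.5 + 1.4·-0.5 + 4.4·1 + 0·1 + -0.7·1 + 0.6·1.
Output[0,1]: The receptive field on the zero-padded input at this output position is [0 0 0 / 4.4 -2.4 -1.7 / 0.6 0 -0.3]. Elementwise product with the kernel and sum: 0·-1 + 0·0.5 + 0·-0.5 + -2.4·-0.5 + -1.7·1 + 0.6·1 + 0·1 + -0.3·1.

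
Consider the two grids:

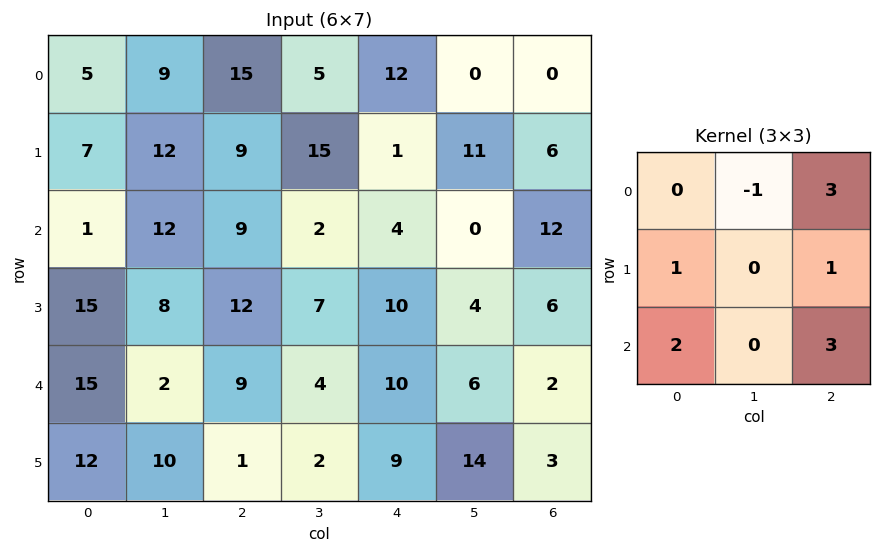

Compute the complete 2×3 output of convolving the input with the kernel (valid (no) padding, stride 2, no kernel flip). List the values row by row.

81 71 51
99 80 78

Output[0,0]: The receptive field on the input at this output position is [5 9 15 / 7 12 9 / 1 12 9]. Elementwise product with the kernel and sum: 9·-1 + 15·3 + 7·1 + 9·1 + 1·2 + 9·3.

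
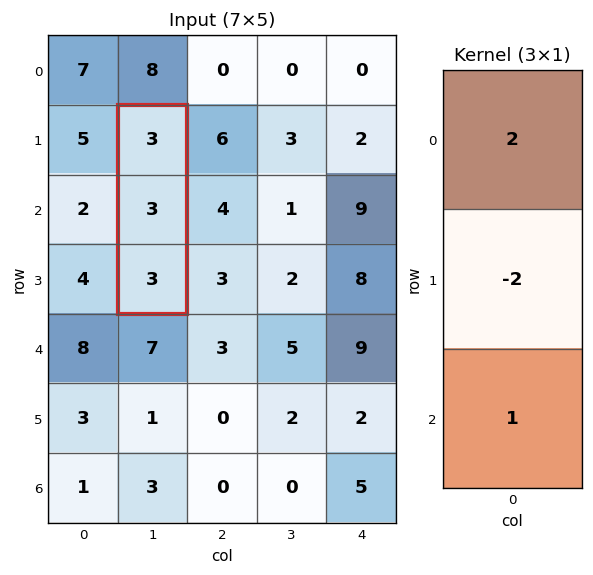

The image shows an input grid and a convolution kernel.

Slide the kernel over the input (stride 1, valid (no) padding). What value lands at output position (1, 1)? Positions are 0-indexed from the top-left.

The receptive field on the input at this output position is [3 / 3 / 3]. Elementwise product with the kernel and sum: 3·2 + 3·-2 + 3·1.

3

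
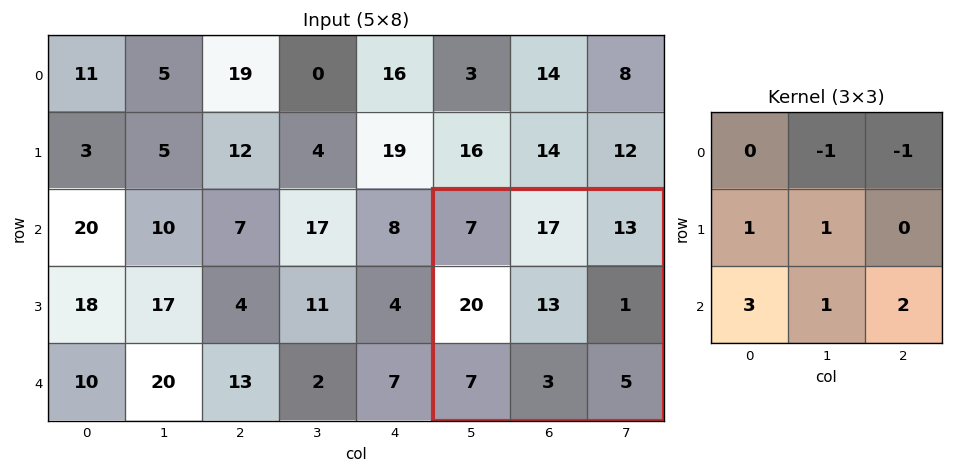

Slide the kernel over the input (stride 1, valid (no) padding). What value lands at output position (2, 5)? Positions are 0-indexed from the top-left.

37

The receptive field on the input at this output position is [7 17 13 / 20 13 1 / 7 3 5]. Elementwise product with the kernel and sum: 17·-1 + 13·-1 + 20·1 + 13·1 + 7·3 + 3·1 + 5·2.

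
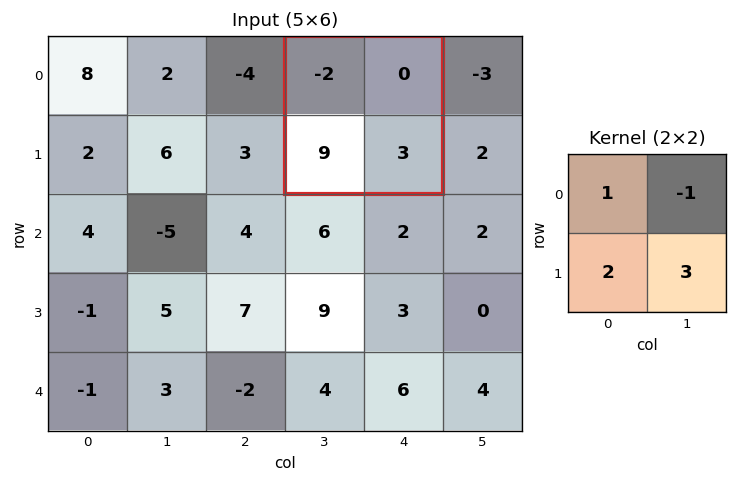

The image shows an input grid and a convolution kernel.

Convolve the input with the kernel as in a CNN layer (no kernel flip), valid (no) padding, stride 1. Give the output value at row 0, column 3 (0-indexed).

25

The receptive field on the input at this output position is [-2 0 / 9 3]. Elementwise product with the kernel and sum: -2·1 + 0·-1 + 9·2 + 3·3.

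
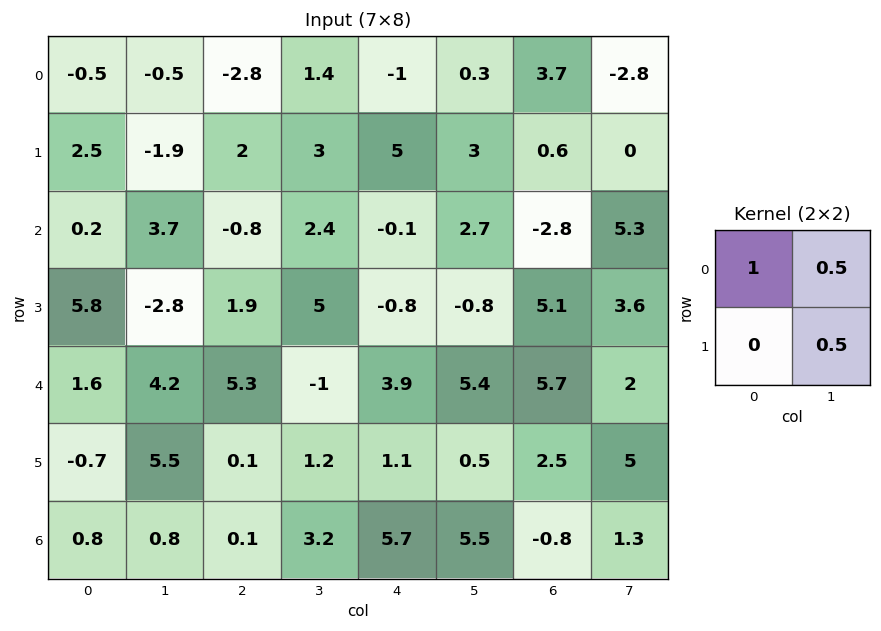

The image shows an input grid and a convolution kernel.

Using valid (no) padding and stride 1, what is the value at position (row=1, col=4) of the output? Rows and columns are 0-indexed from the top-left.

7.85

The receptive field on the input at this output position is [5 3 / -0.1 2.7]. Elementwise product with the kernel and sum: 5·1 + 3·0.5 + 2.7·0.5.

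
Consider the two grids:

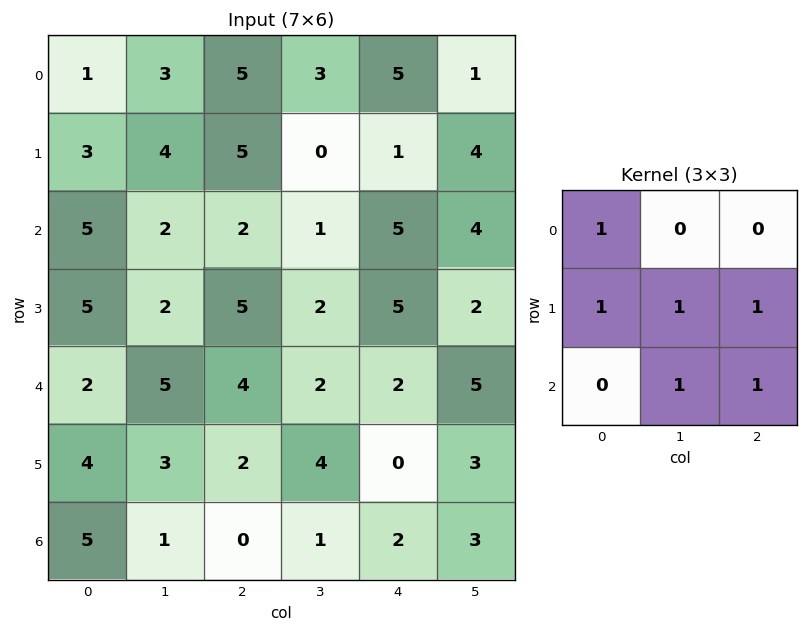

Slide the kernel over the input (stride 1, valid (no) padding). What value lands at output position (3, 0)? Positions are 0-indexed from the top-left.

21

The receptive field on the input at this output position is [5 2 5 / 2 5 4 / 4 3 2]. Elementwise product with the kernel and sum: 5·1 + 2·1 + 5·1 + 4·1 + 3·1 + 2·1.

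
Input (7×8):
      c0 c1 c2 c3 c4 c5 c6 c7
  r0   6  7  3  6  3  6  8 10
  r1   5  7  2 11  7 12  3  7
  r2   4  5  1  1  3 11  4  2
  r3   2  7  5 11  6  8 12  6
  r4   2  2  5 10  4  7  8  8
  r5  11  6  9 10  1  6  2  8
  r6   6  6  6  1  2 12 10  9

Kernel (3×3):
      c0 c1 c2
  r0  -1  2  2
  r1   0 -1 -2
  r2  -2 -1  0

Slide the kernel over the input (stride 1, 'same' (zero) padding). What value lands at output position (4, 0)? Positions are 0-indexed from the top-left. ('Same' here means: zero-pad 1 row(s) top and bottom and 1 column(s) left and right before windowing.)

The receptive field on the zero-padded input at this output position is [0 2 7 / 0 2 2 / 0 11 6]. Elementwise product with the kernel and sum: 0·-1 + 2·2 + 7·2 + 2·-1 + 2·-2 + 0·-2 + 11·-1.

1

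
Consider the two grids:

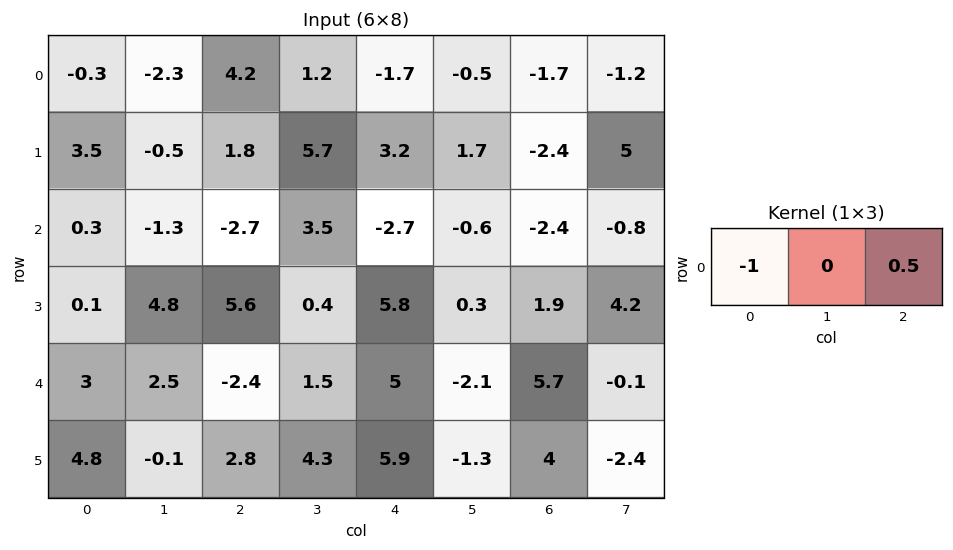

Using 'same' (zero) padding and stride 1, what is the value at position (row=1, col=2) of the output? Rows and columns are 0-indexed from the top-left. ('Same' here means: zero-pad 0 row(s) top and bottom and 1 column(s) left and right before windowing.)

The receptive field on the zero-padded input at this output position is [-0.5 1.8 5.7]. Elementwise product with the kernel and sum: -0.5·-1 + 5.7·0.5.

3.35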